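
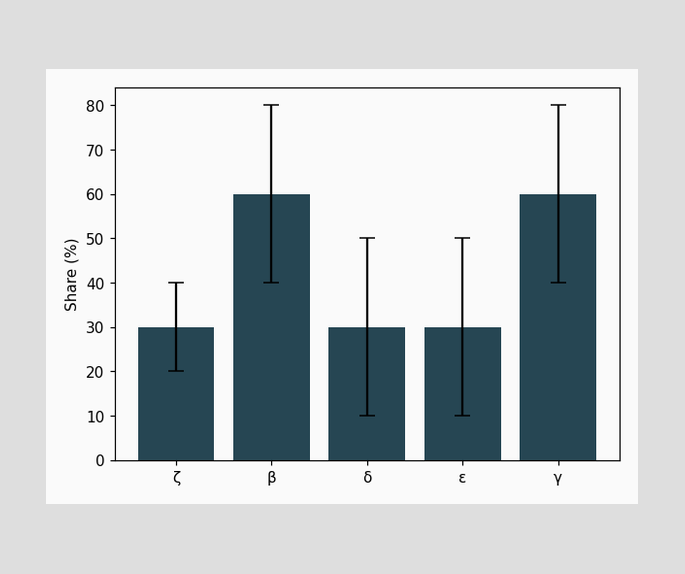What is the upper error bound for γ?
80%

The γ bar's upper whisker reaches 80%.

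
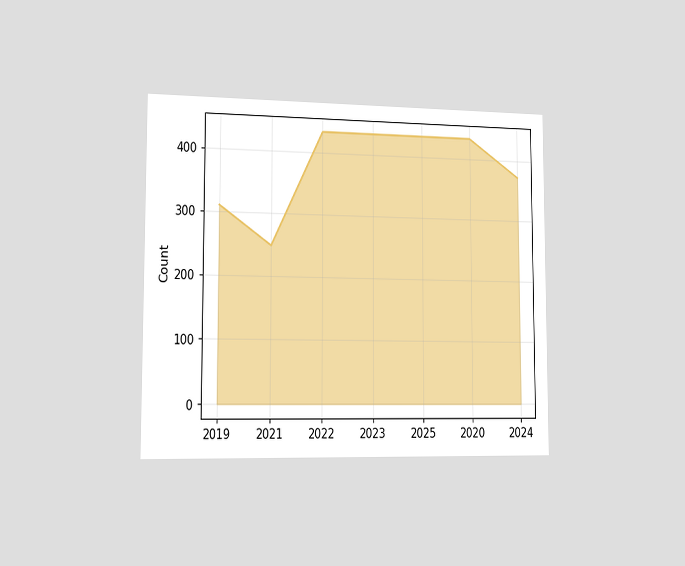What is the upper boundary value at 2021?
248

The chart is viewed slightly from the left. At 2021 the upper boundary is at 248.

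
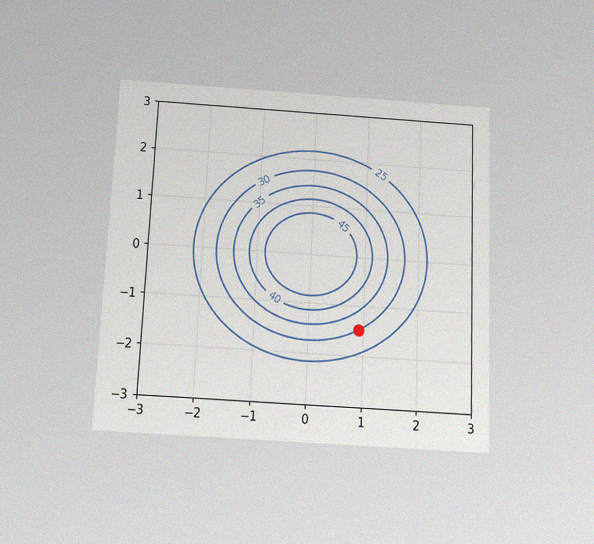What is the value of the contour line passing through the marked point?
The chart is tilted about 2° clockwise and viewed slightly from below, with some photo noise. The marked point sits on the contour labelled 30.

30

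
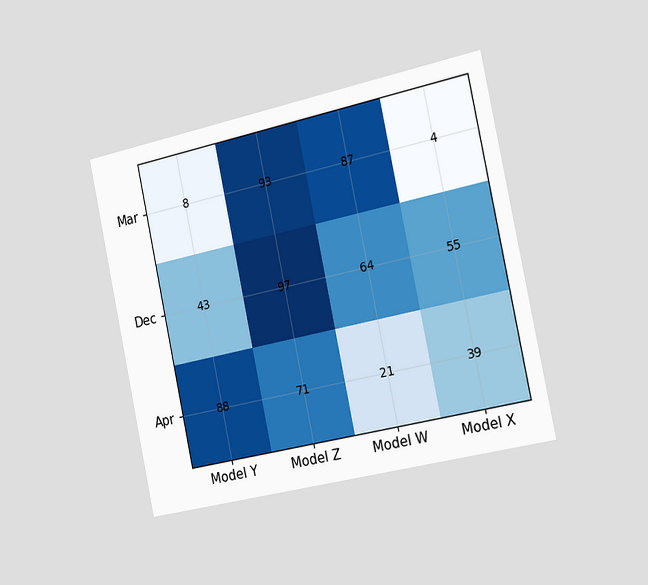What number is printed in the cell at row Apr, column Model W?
21

The chart is tilted about 12° counter-clockwise and viewed slightly from the right. The (Apr, Model W) cell reads 21.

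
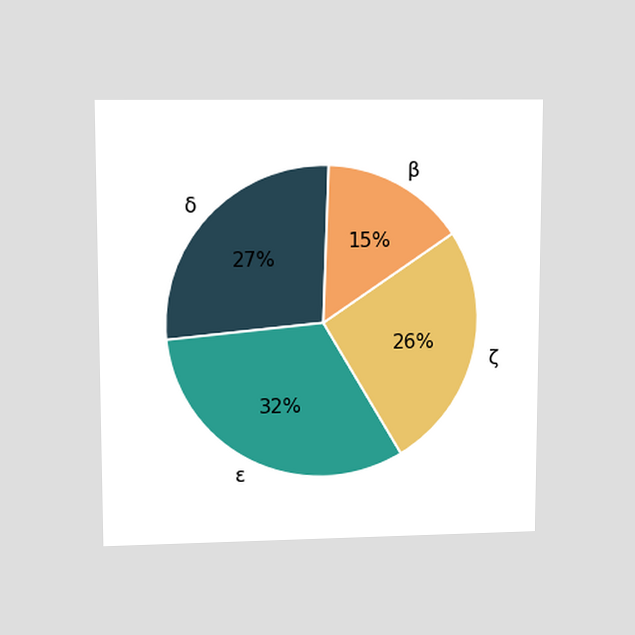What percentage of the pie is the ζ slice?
26%

The chart is viewed at a slight angle. The ζ slice takes up 26% of the pie.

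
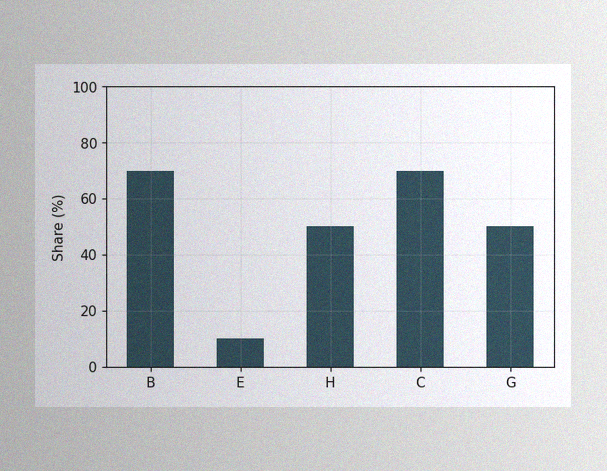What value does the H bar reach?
The image has some photo noise and uneven lighting. Reading along the chart's y-axis, the H bar reaches 50%.

50%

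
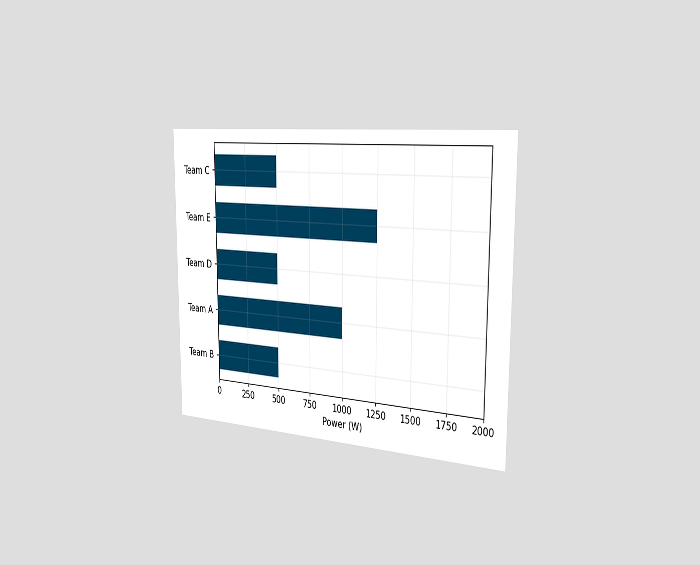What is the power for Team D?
500W

The chart is viewed slightly from the right. Reading along the chart's x-axis, the Team D bar reaches 500W.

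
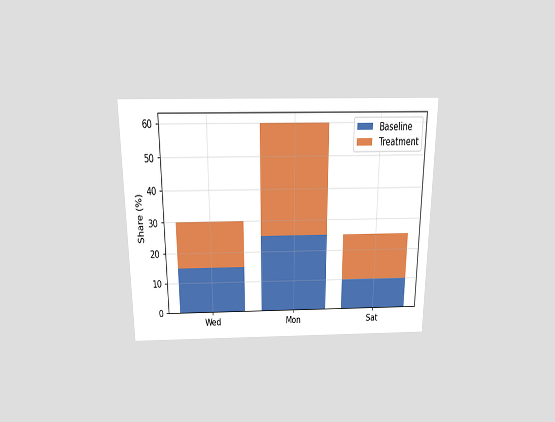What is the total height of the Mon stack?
60%

The chart is viewed slightly from above. The Mon stack's top reaches 60% on the y-axis.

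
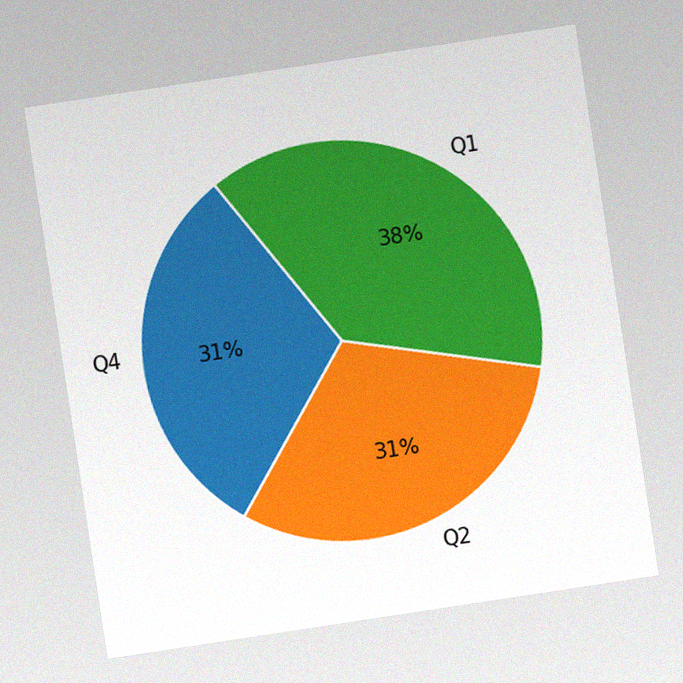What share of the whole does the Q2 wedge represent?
31%

The chart is tilted about 9° counter-clockwise, with some photo noise. The Q2 slice takes up 31% of the pie.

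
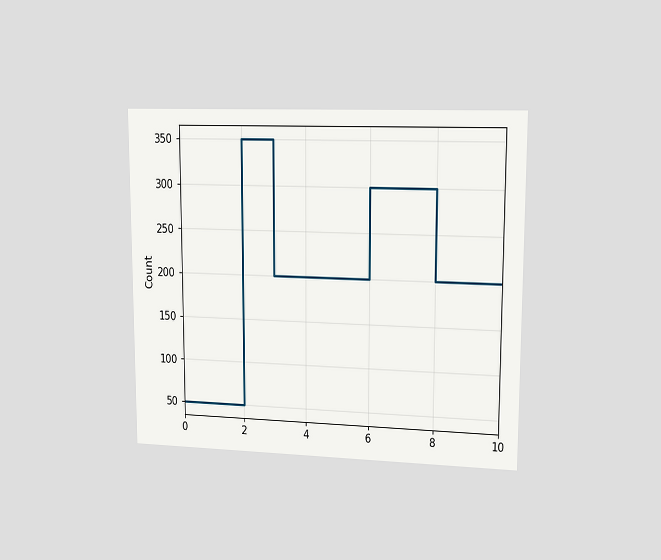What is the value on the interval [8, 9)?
200

The chart is viewed slightly from the right. On [8, 9) the step sits at 200.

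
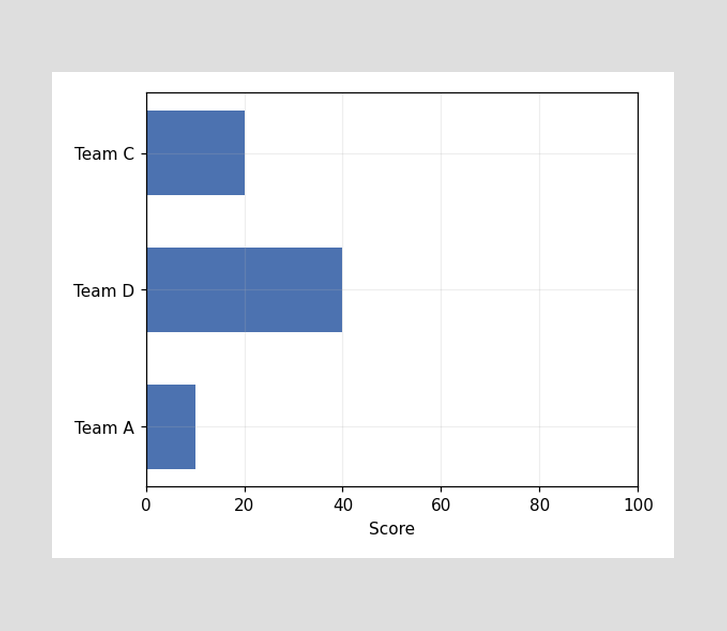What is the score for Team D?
40

Reading along the chart's x-axis, the Team D bar reaches 40.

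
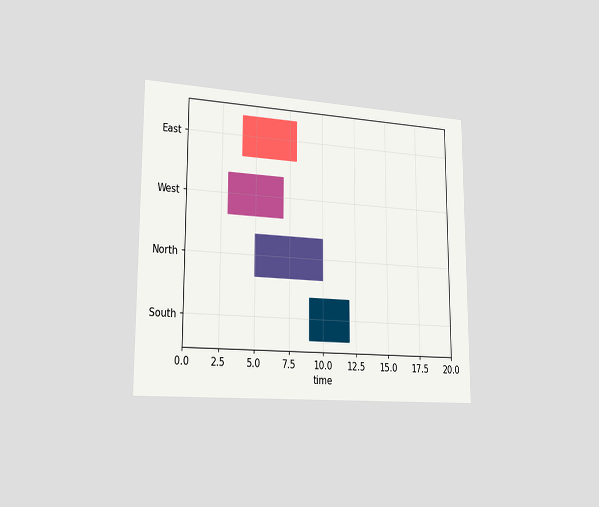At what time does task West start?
The chart is viewed slightly from the left. The West bar begins at t=3.

3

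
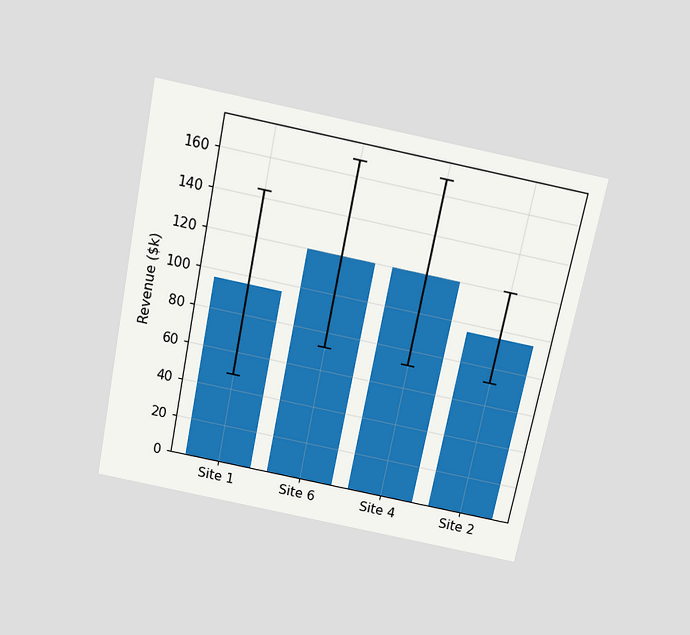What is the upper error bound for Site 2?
The chart is tilted about 11° clockwise and viewed slightly from above. The Site 2 bar's upper whisker reaches $120k.

$120k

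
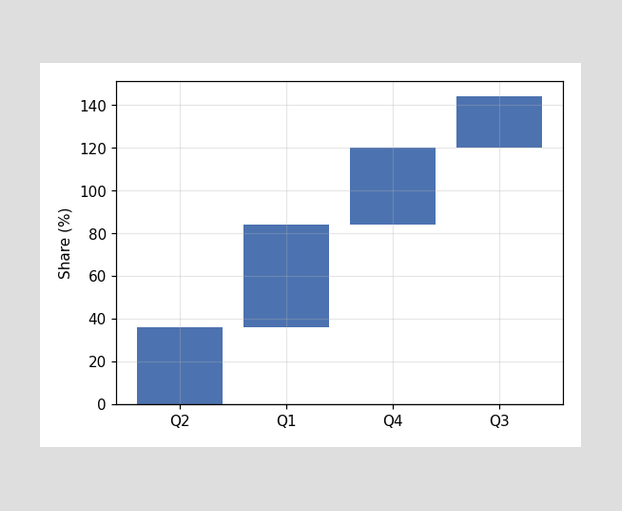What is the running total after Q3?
144%

After Q3 the running total reaches 144%.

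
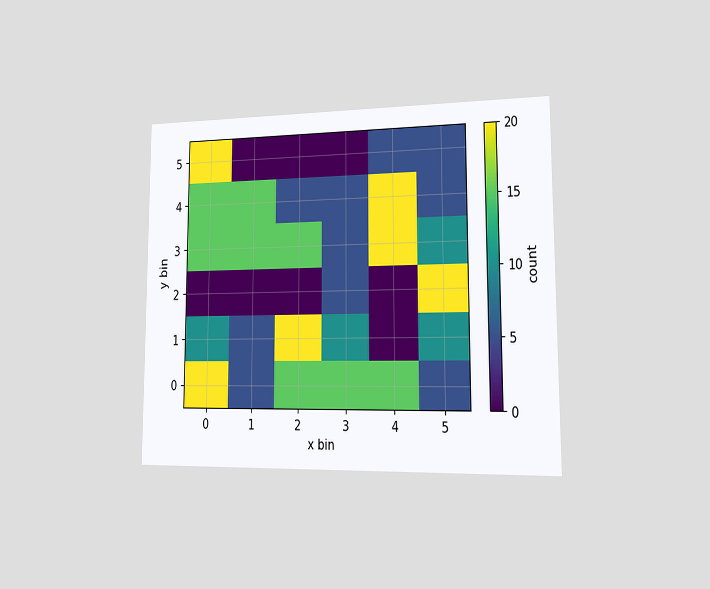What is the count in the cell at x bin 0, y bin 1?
10

The chart is viewed slightly from the right. Matching the cell (0, 1) against the colorbar gives 10.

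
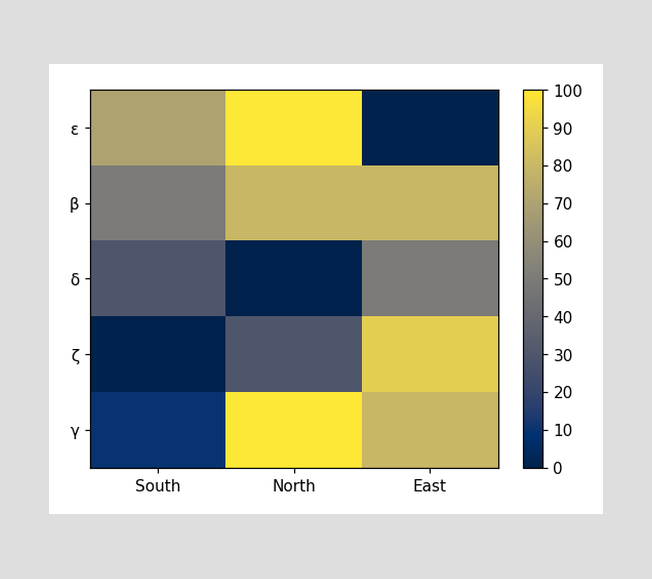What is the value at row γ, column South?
10

Matching cell (γ, South) against the colorbar gives 10.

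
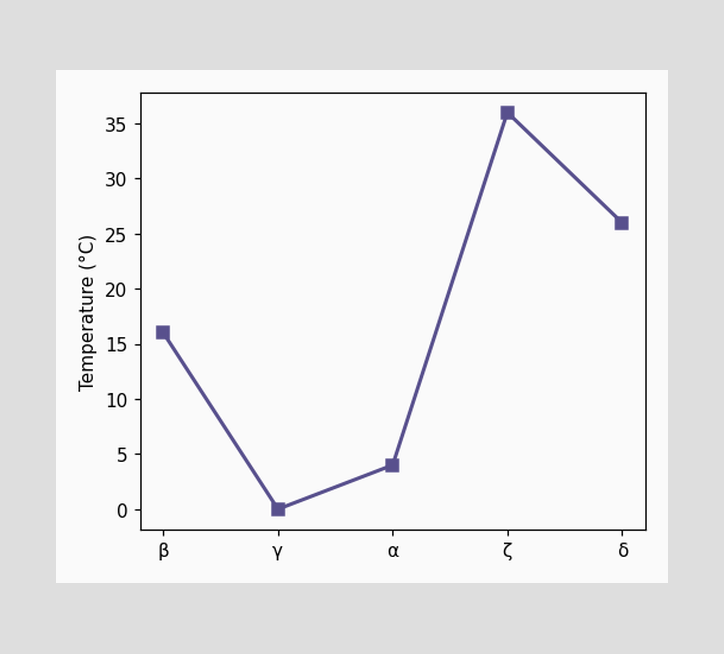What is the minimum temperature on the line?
The lowest point is at γ, and reading across to the y-axis gives 0°C.

0°C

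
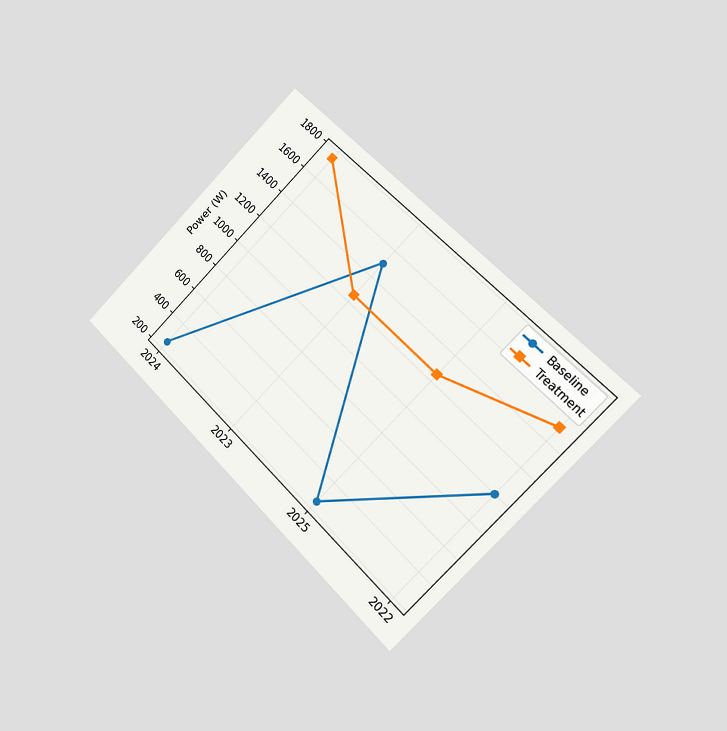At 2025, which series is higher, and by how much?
Treatment, by 1000W

The chart is tilted about 45° clockwise and viewed slightly from the right. At 2025, Treatment sits above the other line by 1000W.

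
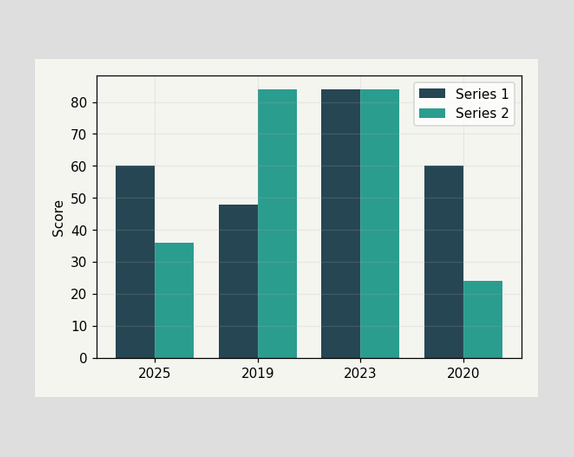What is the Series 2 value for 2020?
24

The Series 2 bar at 2020 reaches 24 on the y-axis.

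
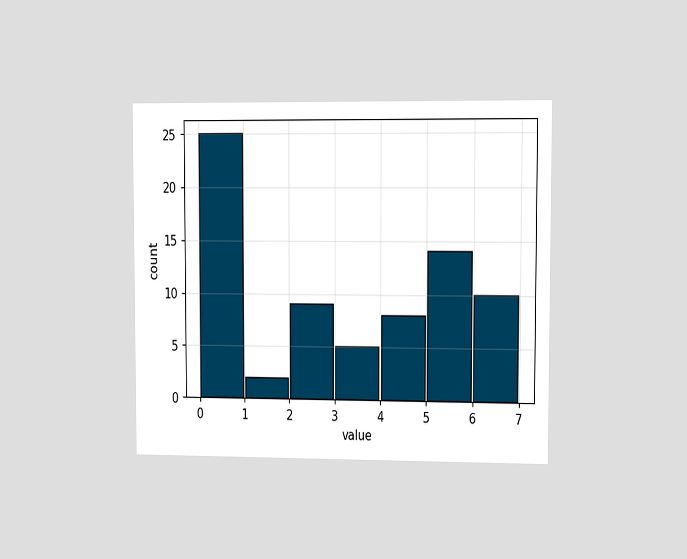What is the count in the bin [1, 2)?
2

The chart is viewed slightly from the right. The [1, 2) bin has height 2.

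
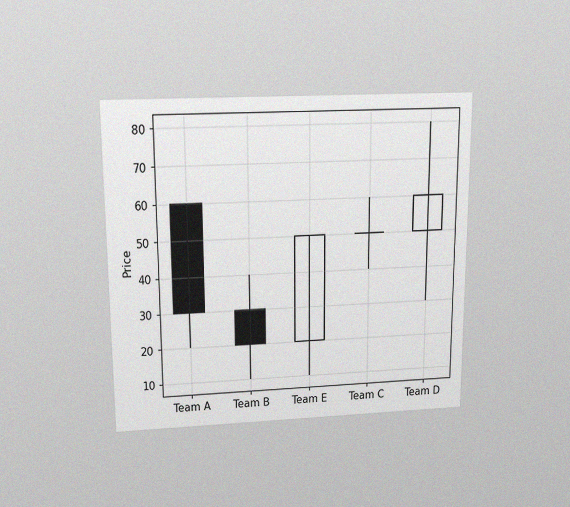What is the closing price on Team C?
The chart is viewed slightly from above, with some photo noise. The Team C candle closes at 50.

50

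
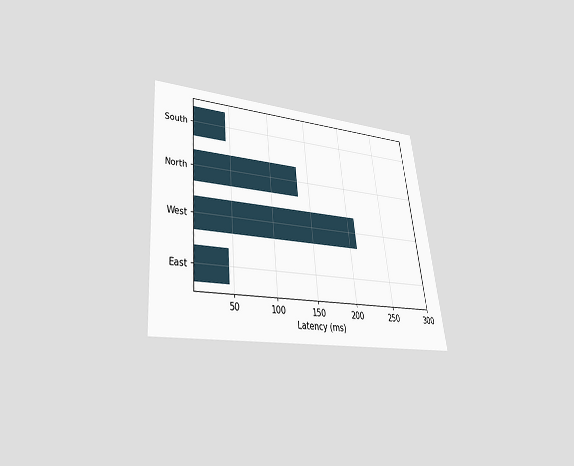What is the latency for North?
135ms

The chart is tilted about 6° counter-clockwise and viewed slightly from below. Reading along the chart's x-axis, the North bar reaches 135ms.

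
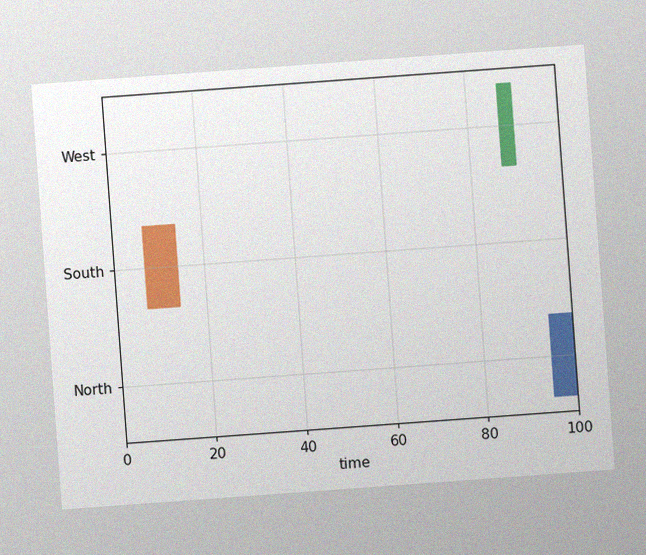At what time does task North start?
95

The chart is tilted about 4° counter-clockwise, with some photo noise. The North bar begins at t=95.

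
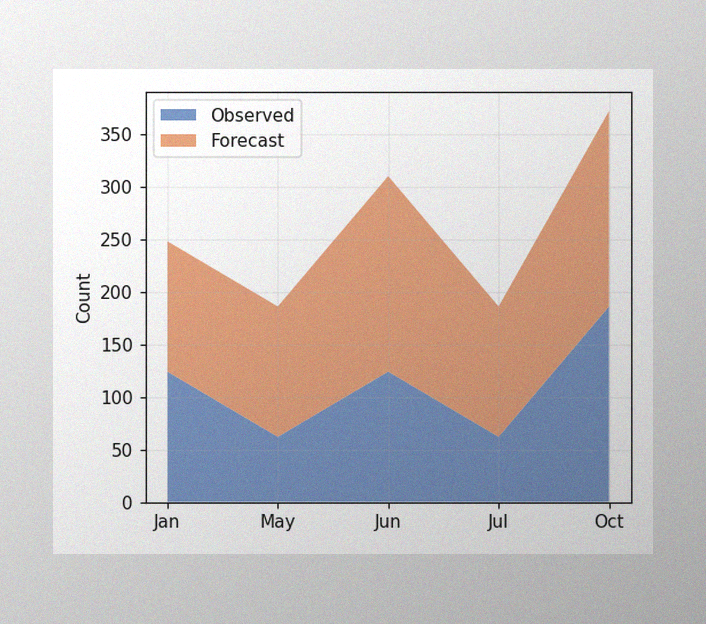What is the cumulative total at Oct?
The image has some photo noise and uneven lighting. The stacked total at Oct reaches 372.

372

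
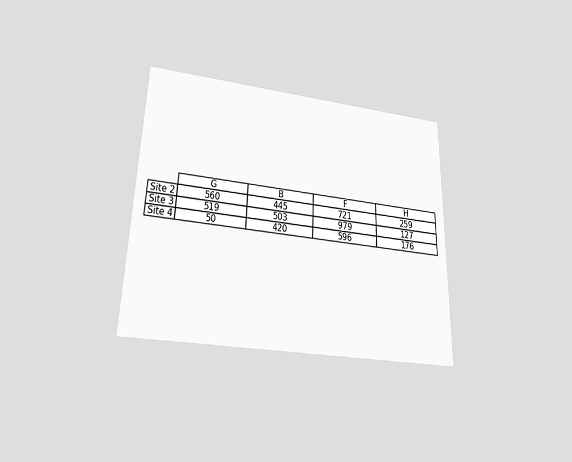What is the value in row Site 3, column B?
The chart is viewed slightly from below. The (Site 3, B) cell reads 503.

503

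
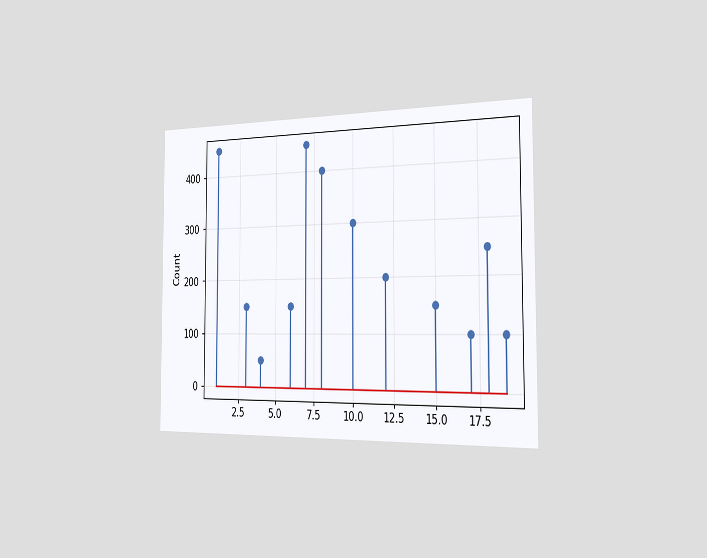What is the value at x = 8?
400

The chart is viewed slightly from the right. The stem at x=8 reaches 400.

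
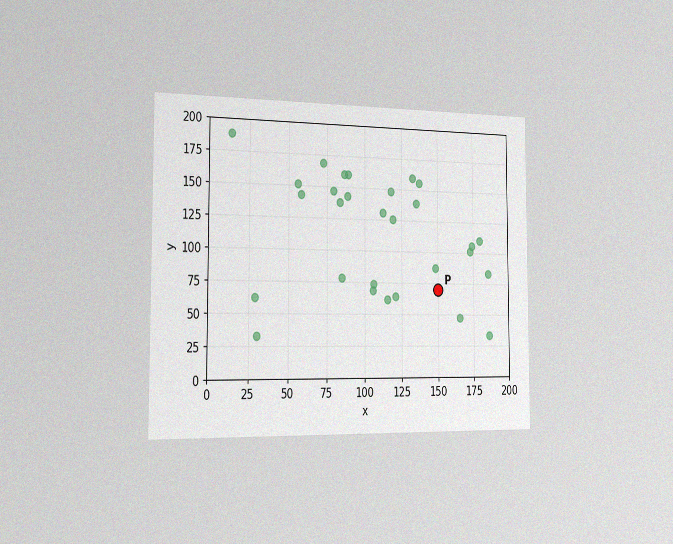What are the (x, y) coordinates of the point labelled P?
(150, 70)

The chart is viewed slightly from the left, with some photo noise. Following the gridlines from P to each axis, P sits at (150, 70).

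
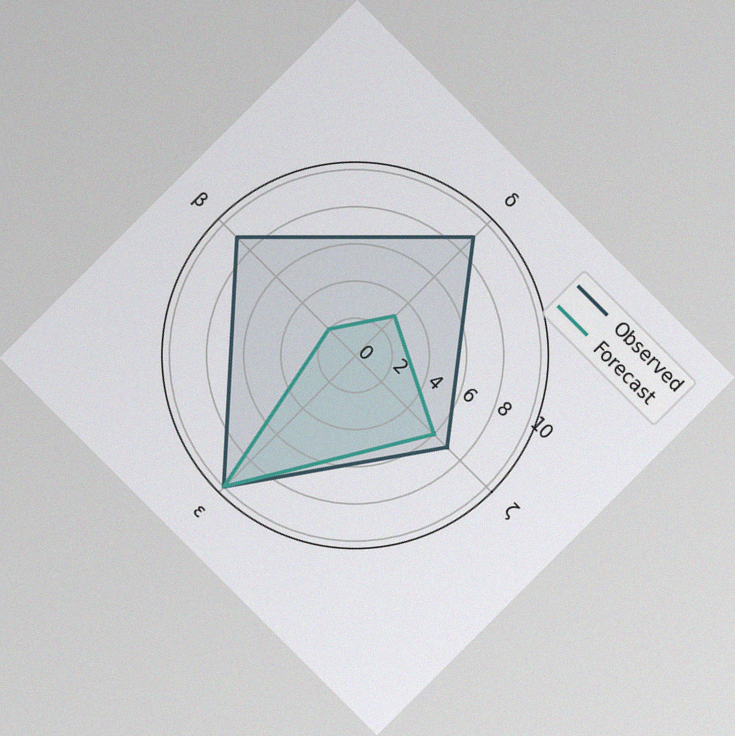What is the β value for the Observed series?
9

The chart is tilted about 45° clockwise, with some photo noise. On the β axis, Observed reaches 9.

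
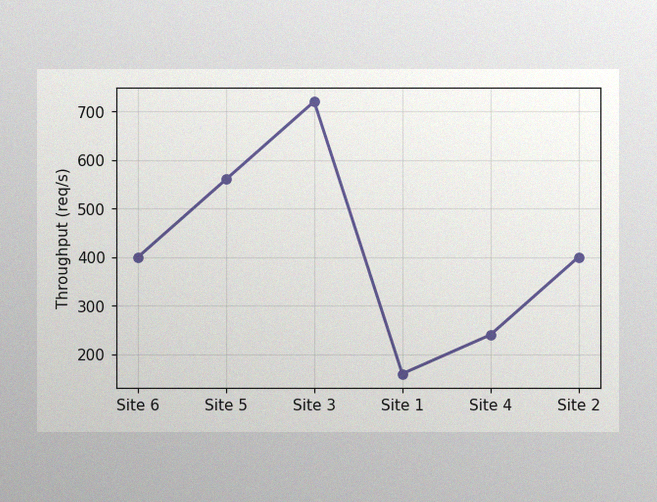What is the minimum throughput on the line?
160req/s

The image has some photo noise and uneven lighting. The lowest point is at Site 1, and reading across to the y-axis gives 160req/s.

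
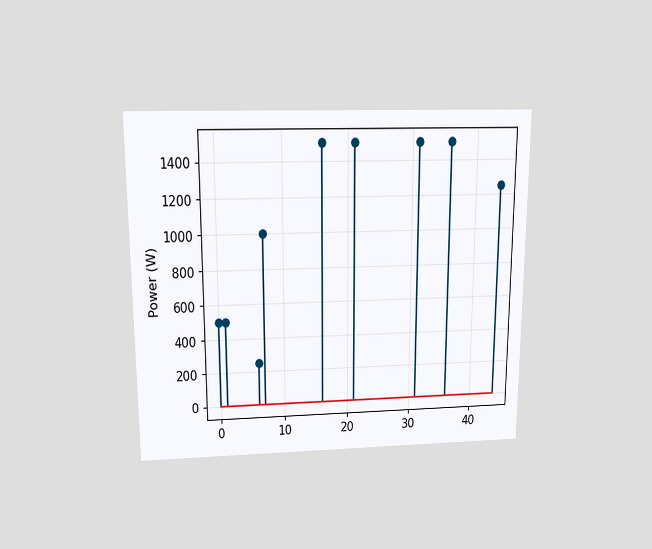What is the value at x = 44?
The chart is viewed slightly from above. The stem at x=44 reaches 1250W.

1250W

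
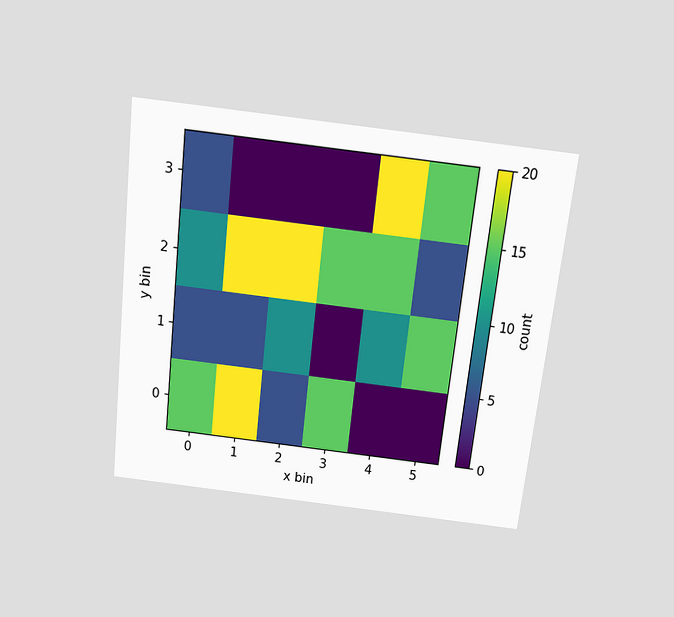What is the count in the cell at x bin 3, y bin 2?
The chart is tilted about 6° clockwise and viewed slightly from above. Matching the cell (3, 2) against the colorbar gives 15.

15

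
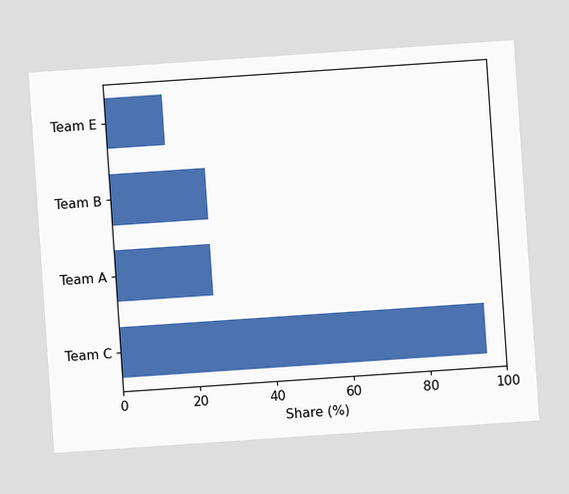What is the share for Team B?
The chart is tilted about 4° counter-clockwise. Reading along the chart's x-axis, the Team B bar reaches 25%.

25%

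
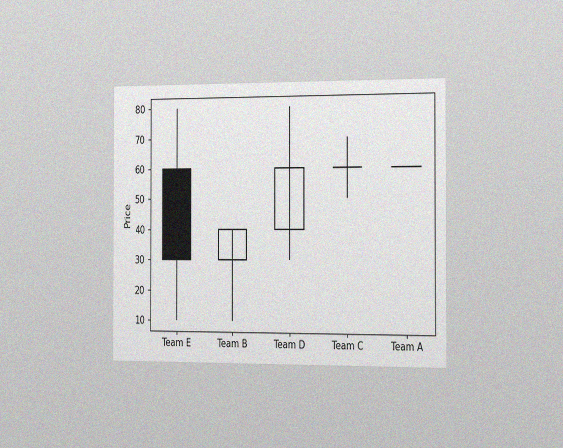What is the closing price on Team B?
40

The chart is viewed slightly from the right, with some photo noise. The Team B candle closes at 40.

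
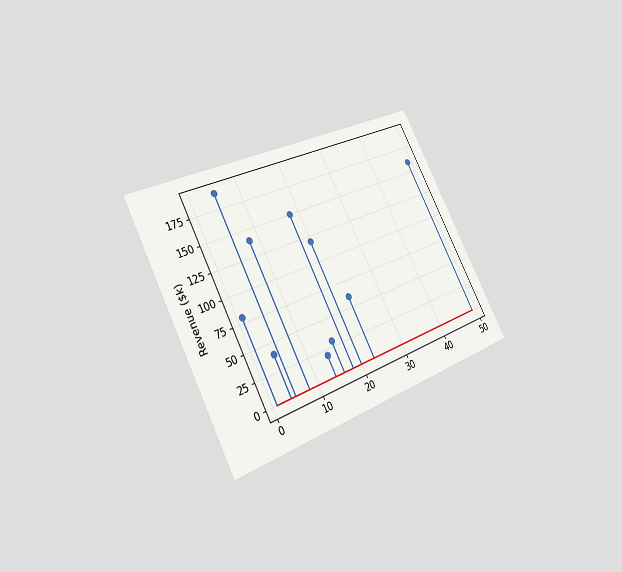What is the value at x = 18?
$150k

The chart is tilted about 27° counter-clockwise and viewed slightly from the left. The stem at x=18 reaches $150k.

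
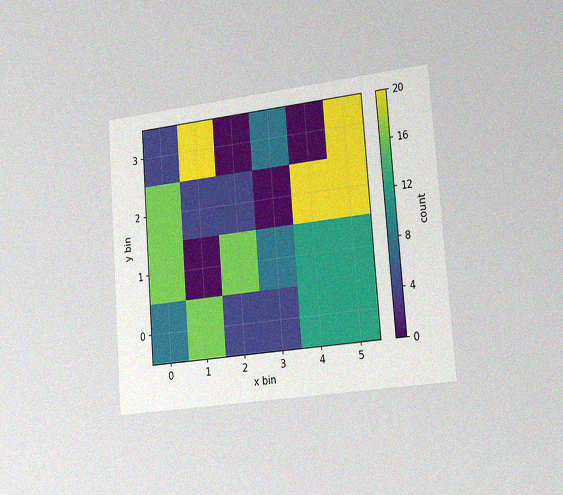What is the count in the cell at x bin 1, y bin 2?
The chart is tilted about 4° counter-clockwise and viewed slightly from the right, with some photo noise. Matching the cell (1, 2) against the colorbar gives 4.

4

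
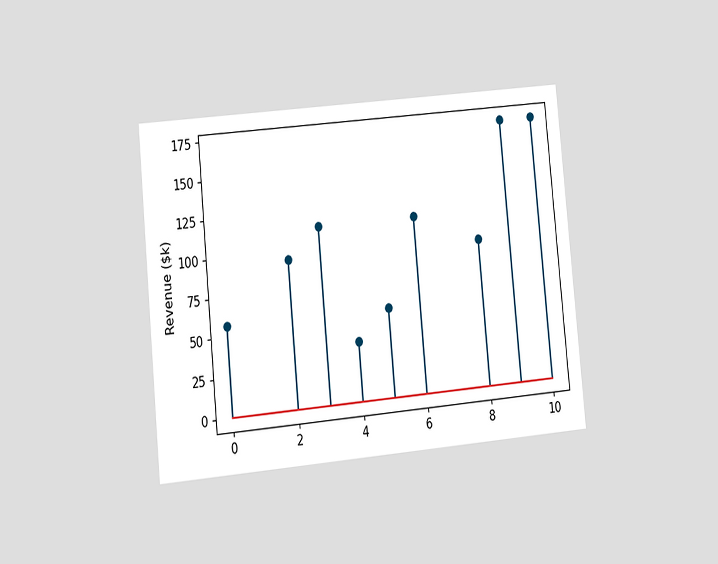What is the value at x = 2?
The chart is tilted about 5° counter-clockwise and viewed at a slight angle. The stem at x=2 reaches $95k.

$95k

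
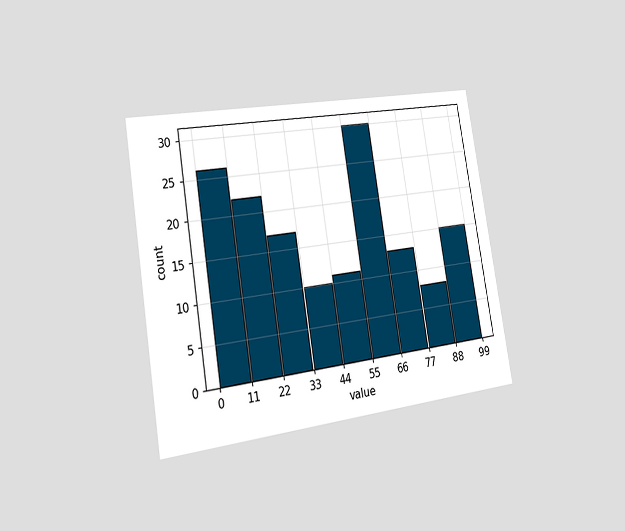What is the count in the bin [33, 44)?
10

The chart is tilted about 9° counter-clockwise and viewed slightly from the left. The [33, 44) bin has height 10.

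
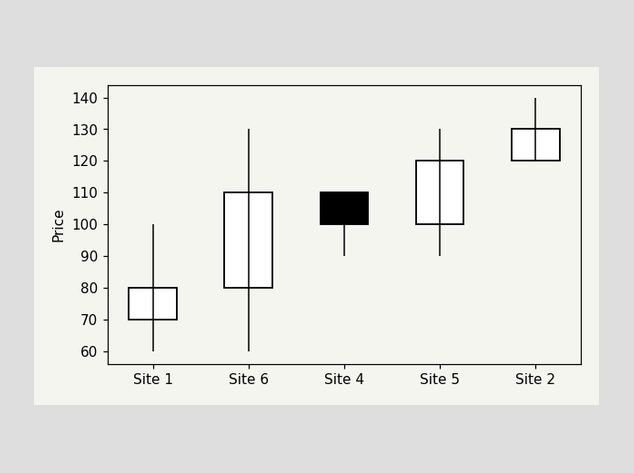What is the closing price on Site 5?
120

The Site 5 candle closes at 120.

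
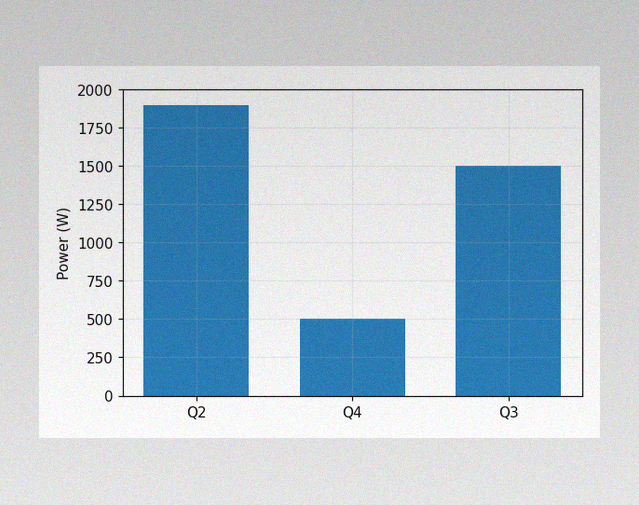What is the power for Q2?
1900W

The image has some photo noise and uneven lighting. Reading along the chart's y-axis, the Q2 bar reaches 1900W.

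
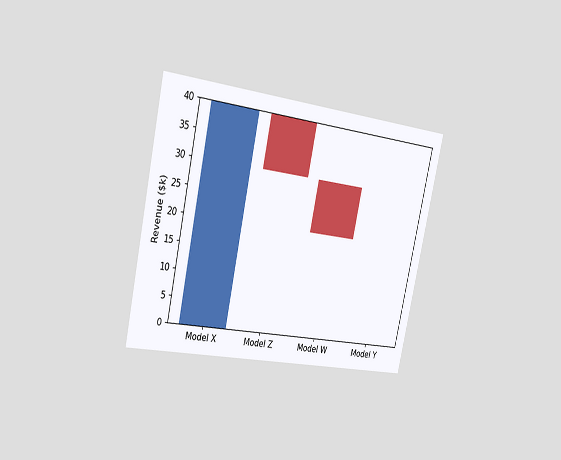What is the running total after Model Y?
The chart is tilted about 12° clockwise and viewed slightly from the left. After Model Y the running total reaches $20k.

$20k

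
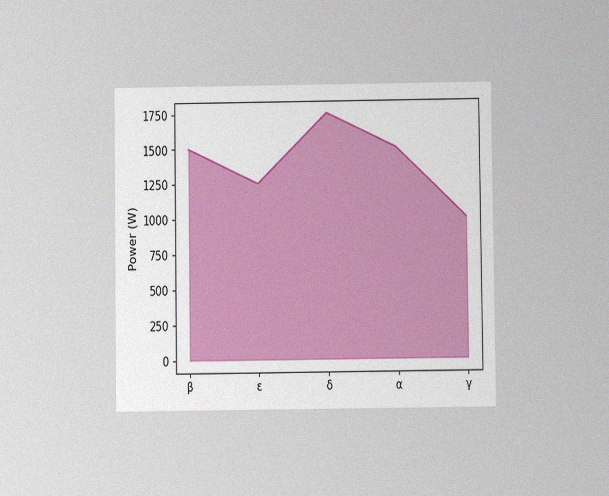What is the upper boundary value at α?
The chart is viewed at a slight angle, with some photo noise. At α the upper boundary is at 1500W.

1500W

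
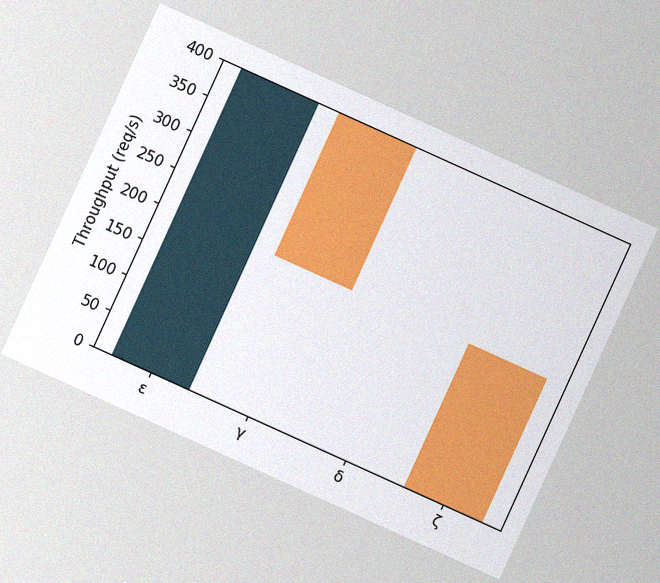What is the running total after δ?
The chart is tilted about 24° clockwise, with some photo noise. After δ the running total reaches 200req/s.

200req/s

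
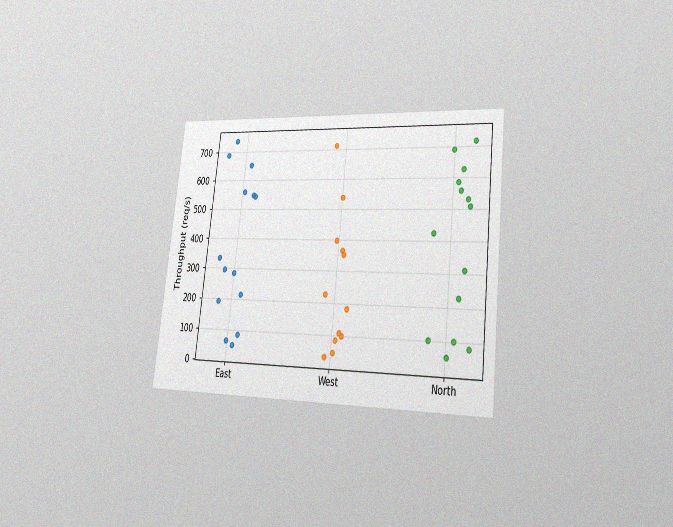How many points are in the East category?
The chart is tilted about 6° clockwise and viewed slightly from the right, with some photo noise. Counting the markers in the East column gives 14.

14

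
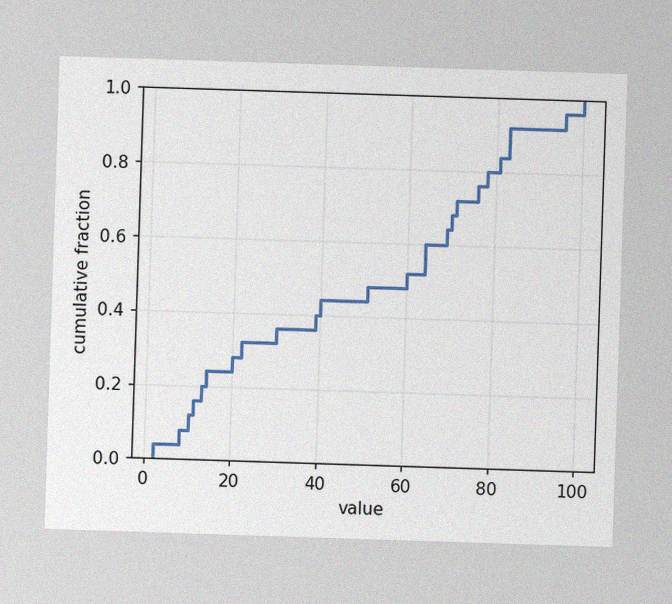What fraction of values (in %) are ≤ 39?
The image has some photo noise and uneven lighting. At x=39 the ECDF step is at 40%.

40%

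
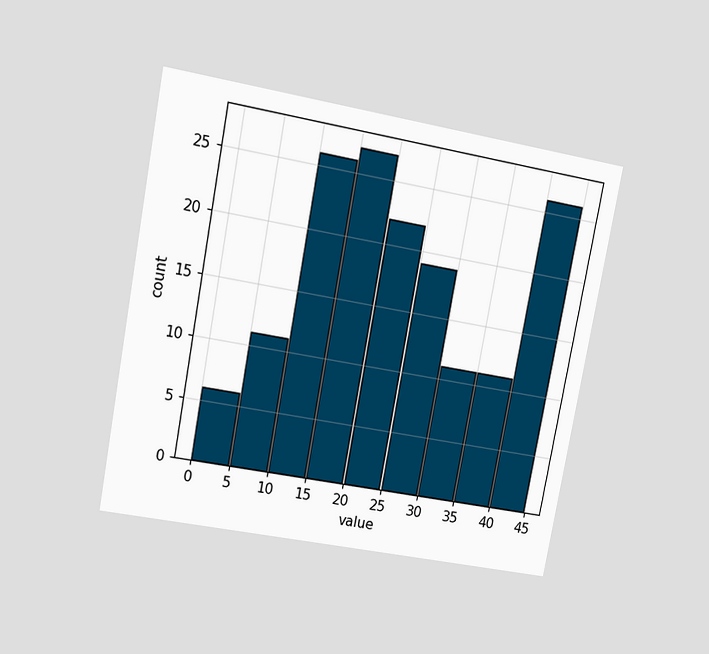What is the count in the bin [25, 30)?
19

The chart is tilted about 11° clockwise and viewed at a slight angle. The [25, 30) bin has height 19.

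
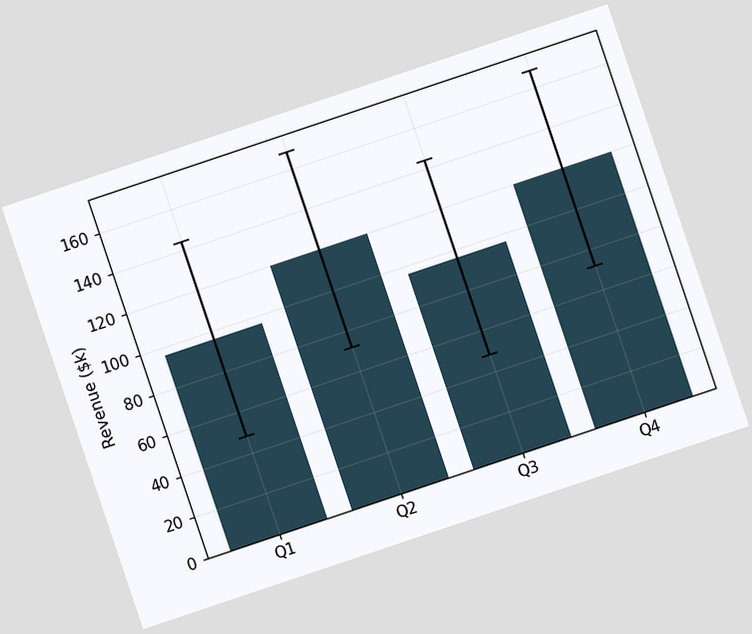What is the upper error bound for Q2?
$168k

The chart is tilted about 19° counter-clockwise. The Q2 bar's upper whisker reaches $168k.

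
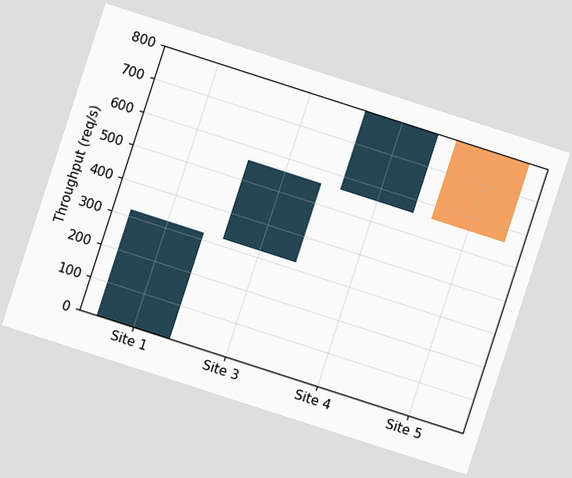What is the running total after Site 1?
320req/s

The chart is tilted about 18° clockwise. After Site 1 the running total reaches 320req/s.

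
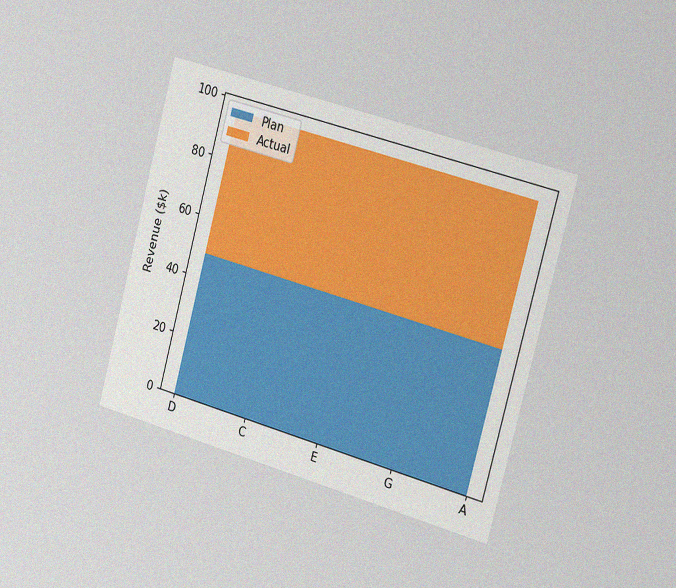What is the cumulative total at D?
$96k

The chart is tilted about 15° clockwise and viewed slightly from the right, with some photo noise. The stacked total at D reaches $96k.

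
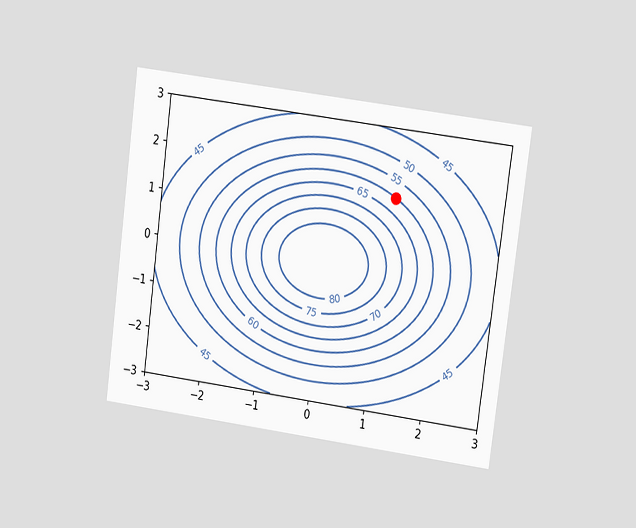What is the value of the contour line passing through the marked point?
60

The chart is tilted about 8° clockwise and viewed at a slight angle. The marked point sits on the contour labelled 60.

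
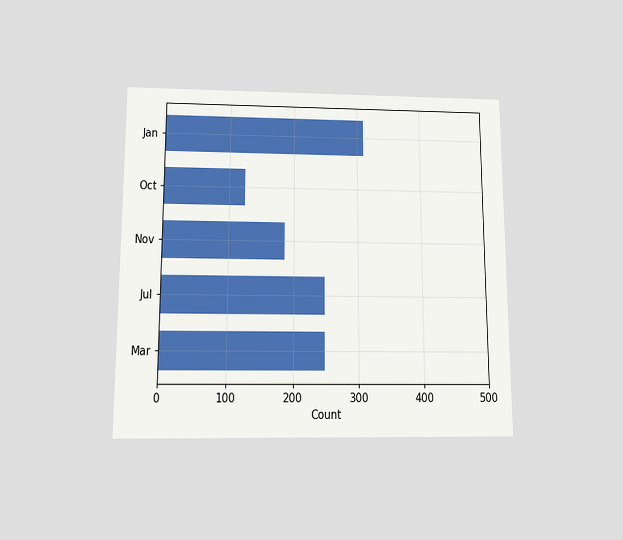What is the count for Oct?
The chart is viewed slightly from below. Reading along the chart's x-axis, the Oct bar reaches 124.

124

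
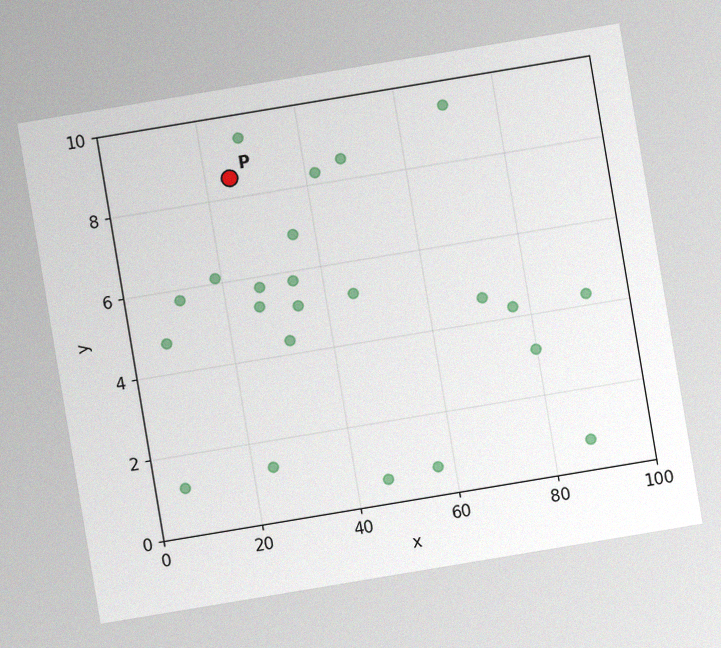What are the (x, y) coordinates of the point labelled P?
(25, 8.5)

The chart is tilted about 9° counter-clockwise, with some photo noise. Following the gridlines from P to each axis, P sits at (25, 8.5).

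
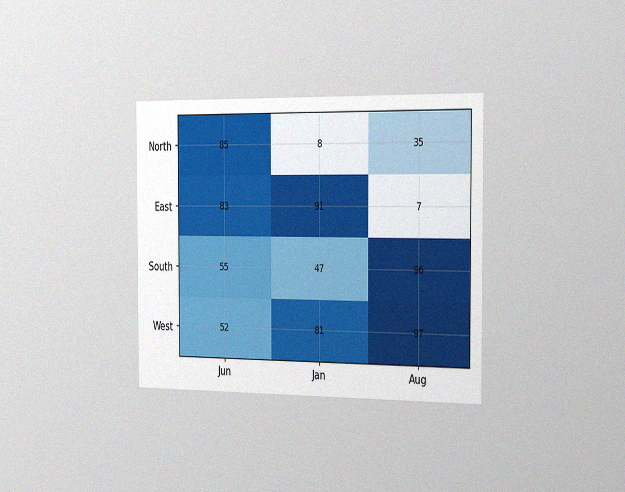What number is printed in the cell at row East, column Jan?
91

The chart is viewed slightly from the right, with some photo noise. The (East, Jan) cell reads 91.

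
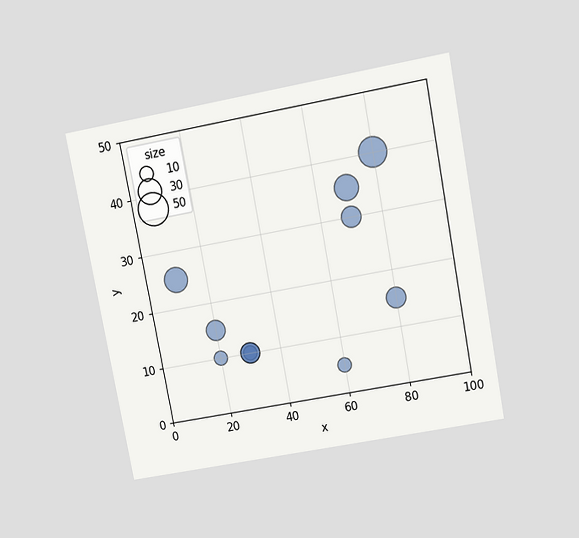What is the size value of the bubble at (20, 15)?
20

The chart is tilted about 11° counter-clockwise and viewed at a slight angle. Matching the bubble at (20, 15) against the size legend gives 20.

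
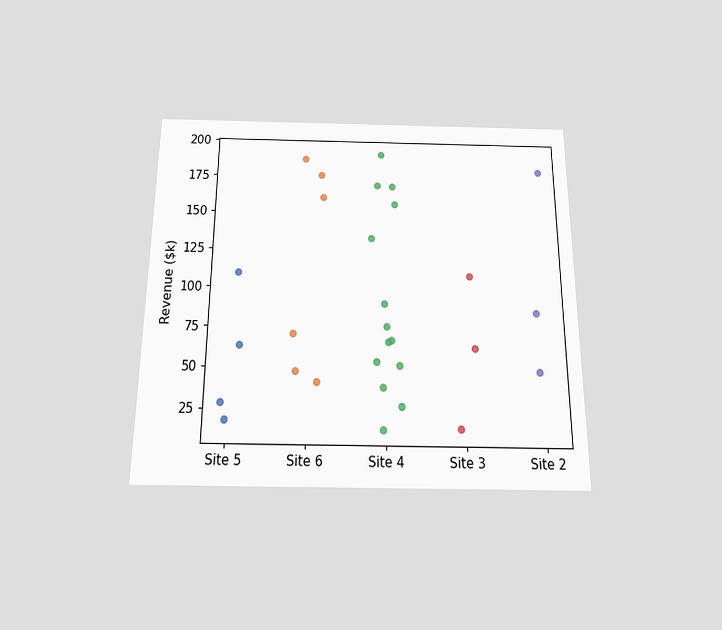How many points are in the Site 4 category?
14

The chart is viewed slightly from below. Counting the markers in the Site 4 column gives 14.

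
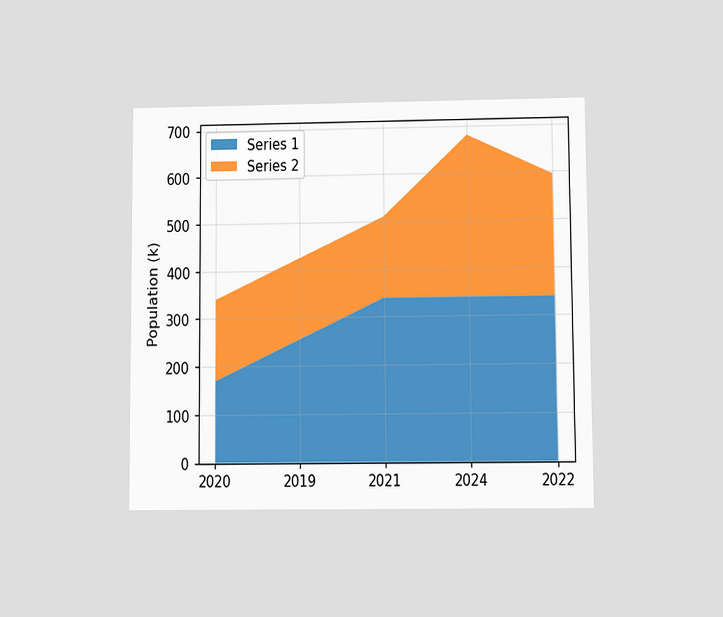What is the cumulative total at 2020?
340k

The chart is viewed at a slight angle. The stacked total at 2020 reaches 340k.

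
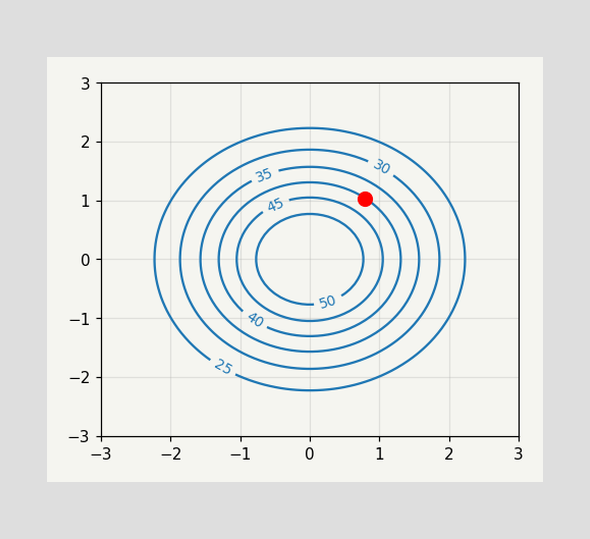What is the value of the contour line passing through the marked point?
40

The marked point sits on the contour labelled 40.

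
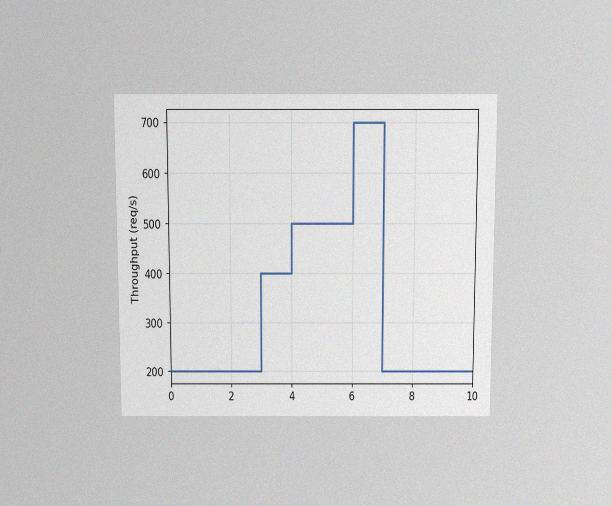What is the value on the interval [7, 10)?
The chart is viewed slightly from above, with some photo noise. On [7, 10) the step sits at 200req/s.

200req/s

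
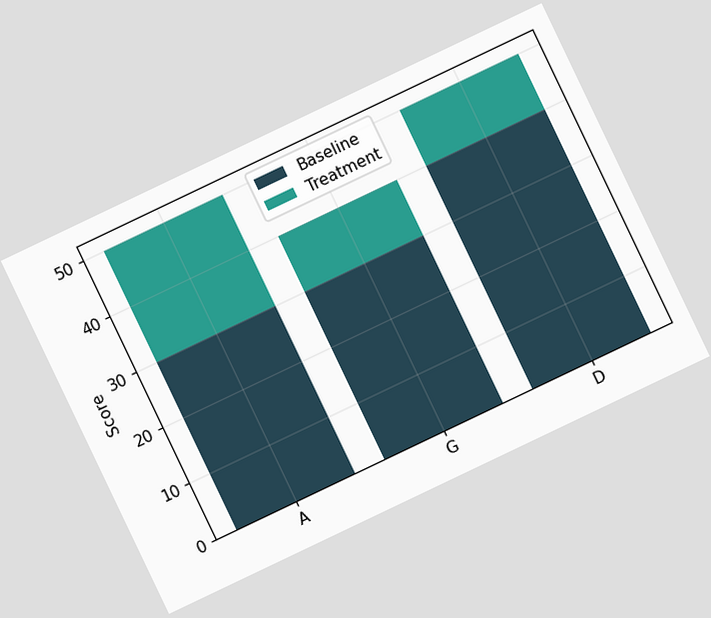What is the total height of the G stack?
The chart is tilted about 25° counter-clockwise. The G stack's top reaches 40 on the y-axis.

40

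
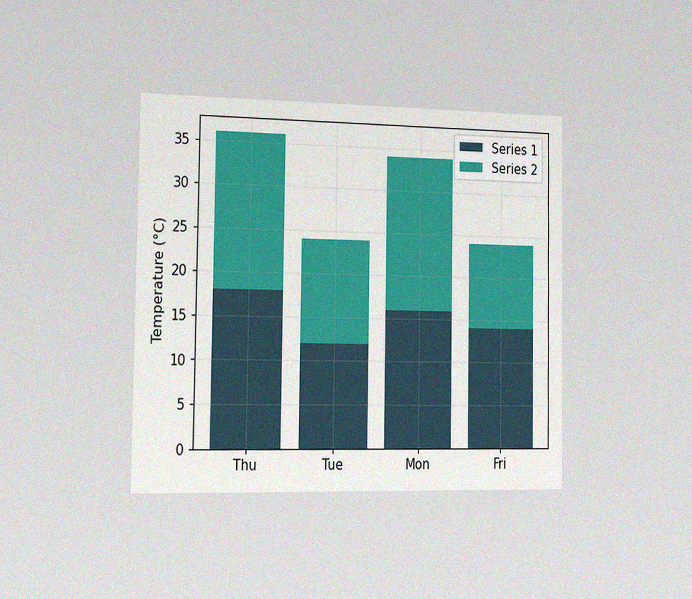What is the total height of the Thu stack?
36°C

The chart is viewed slightly from the left, with some photo noise. The Thu stack's top reaches 36°C on the y-axis.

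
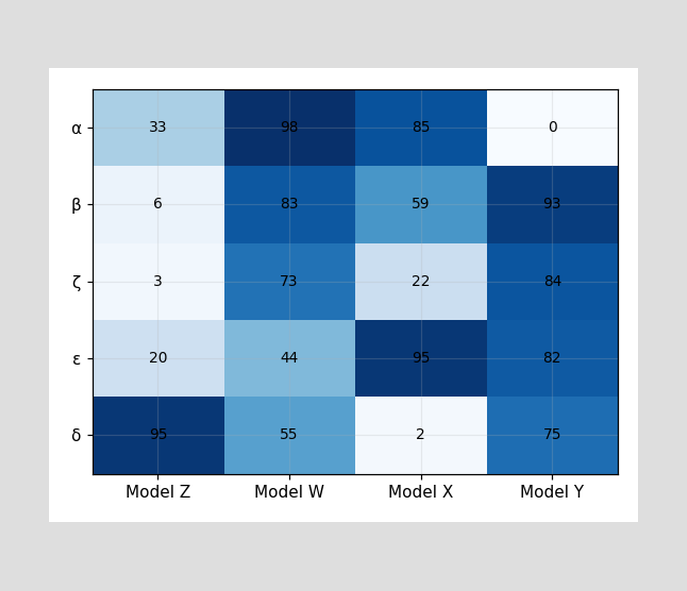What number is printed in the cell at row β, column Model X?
59

The (β, Model X) cell reads 59.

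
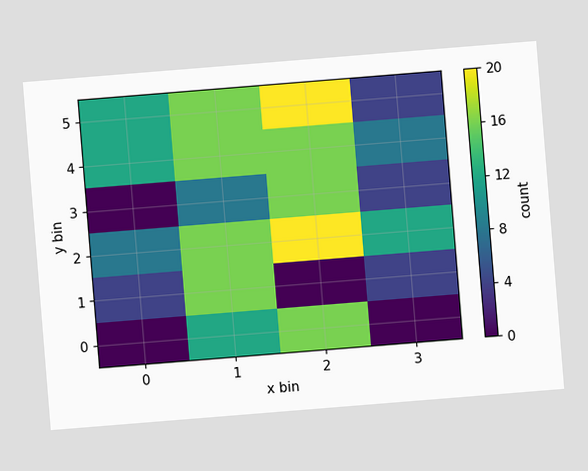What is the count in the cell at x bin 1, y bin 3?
8

The chart is tilted about 5° counter-clockwise. Matching the cell (1, 3) against the colorbar gives 8.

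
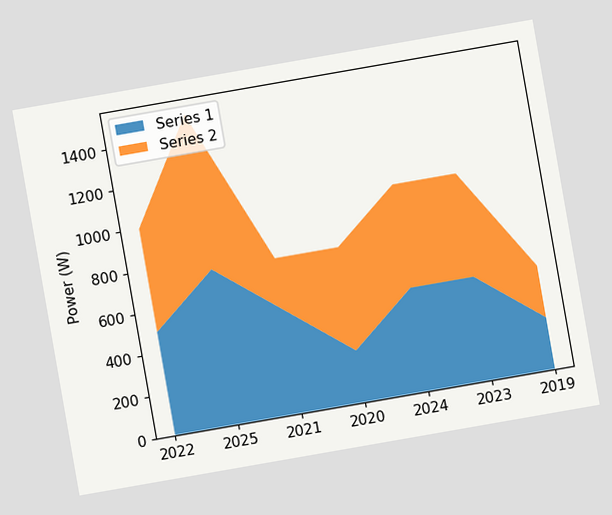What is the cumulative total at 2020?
The chart is tilted about 10° counter-clockwise. The stacked total at 2020 reaches 750W.

750W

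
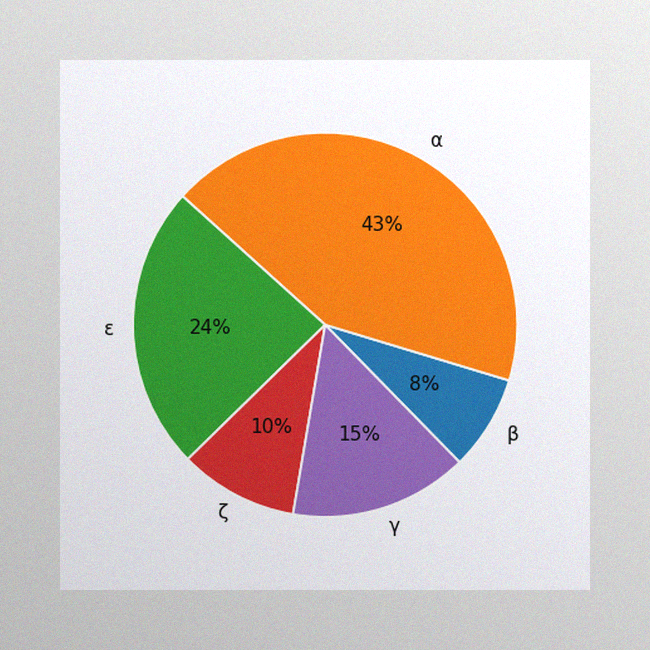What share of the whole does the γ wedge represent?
15%

The image has some photo noise and uneven lighting. The γ slice takes up 15% of the pie.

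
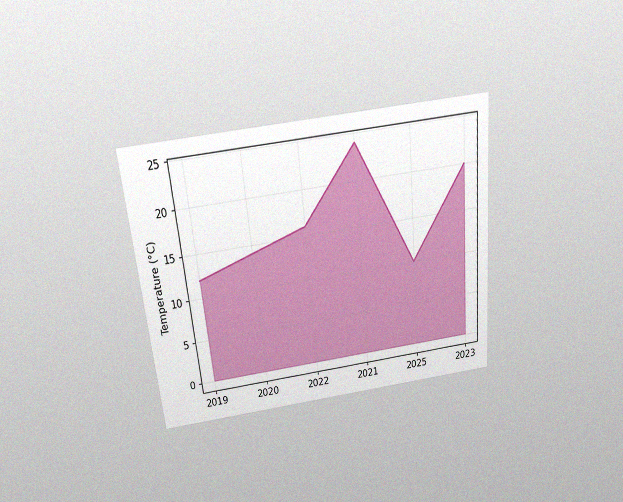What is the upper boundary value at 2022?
The chart is tilted about 6° counter-clockwise and viewed slightly from above, with some photo noise. At 2022 the upper boundary is at 16°C.

16°C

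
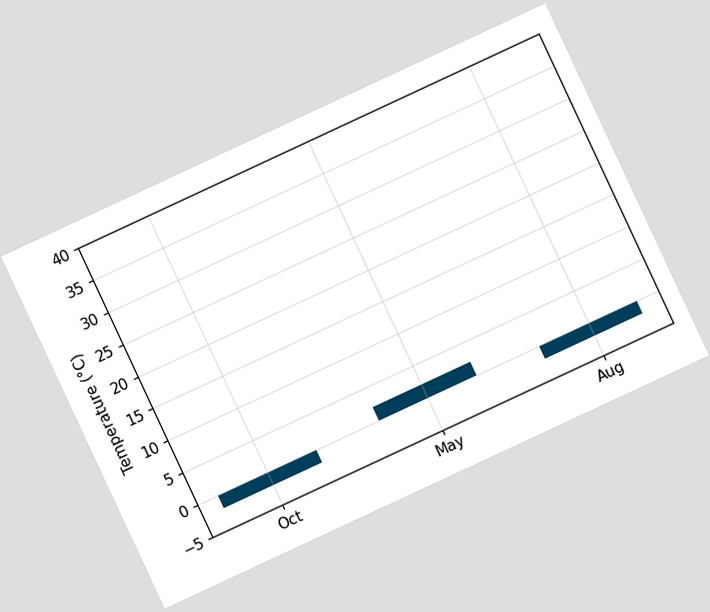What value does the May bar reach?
The chart is tilted about 25° counter-clockwise. Reading along the chart's y-axis, the May bar reaches 2°C.

2°C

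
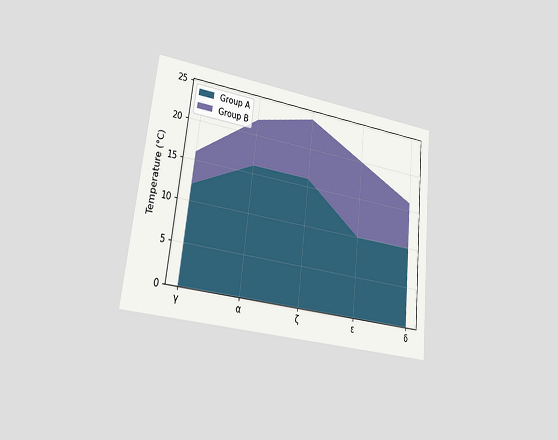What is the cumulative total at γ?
16°C

The chart is tilted about 6° clockwise and viewed slightly from the left. The stacked total at γ reaches 16°C.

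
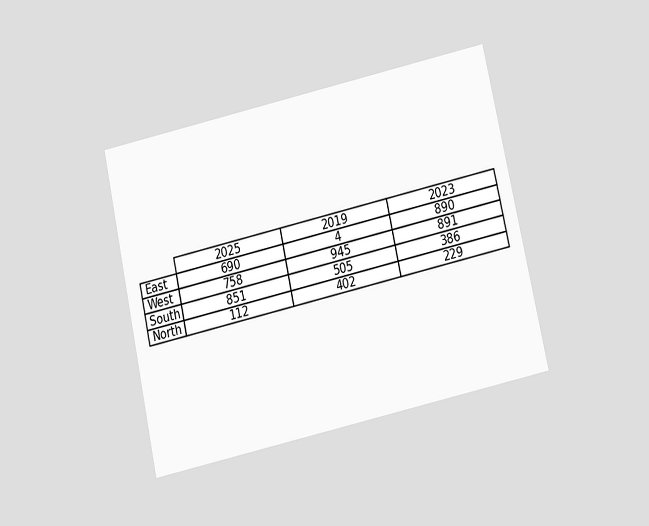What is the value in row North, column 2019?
The chart is tilted about 12° counter-clockwise and viewed slightly from below. The (North, 2019) cell reads 402.

402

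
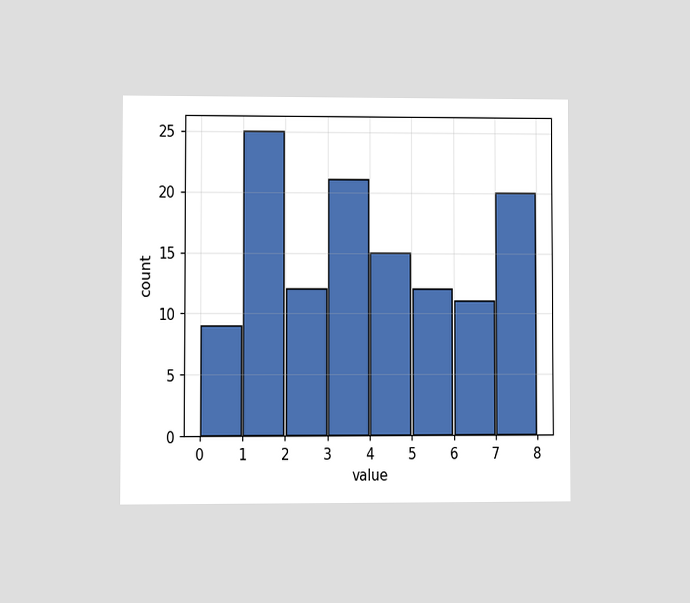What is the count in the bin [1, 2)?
25

The chart is viewed at a slight angle. The [1, 2) bin has height 25.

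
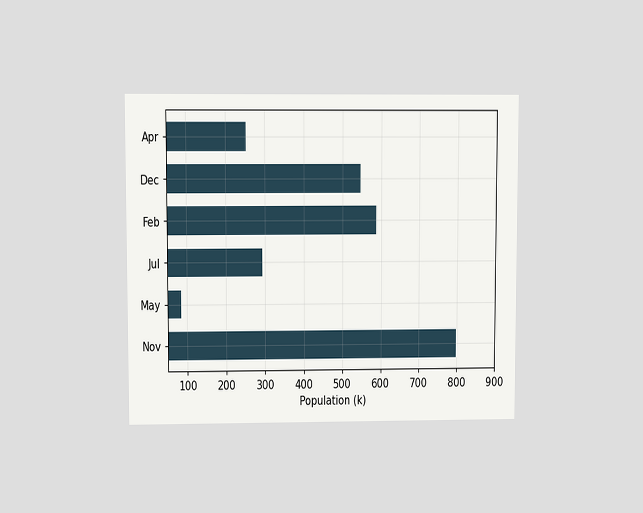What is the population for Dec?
The chart is viewed at a slight angle. Reading along the chart's x-axis, the Dec bar reaches 546k.

546k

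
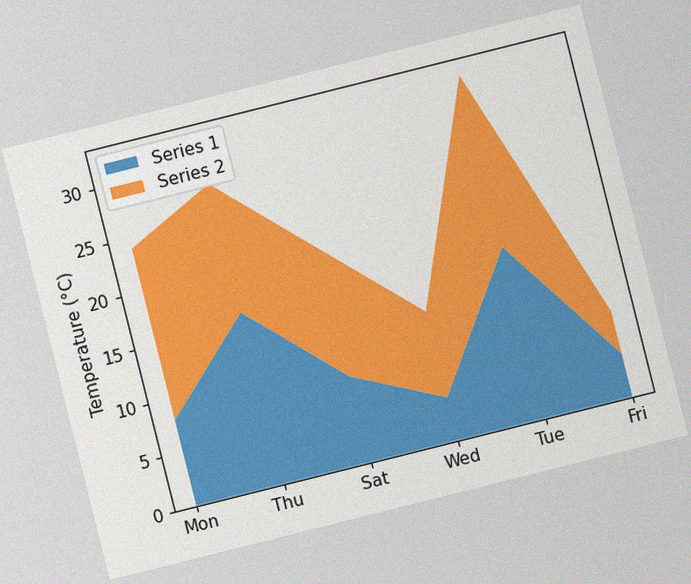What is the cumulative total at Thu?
28°C

The chart is tilted about 14° counter-clockwise, with some photo noise. The stacked total at Thu reaches 28°C.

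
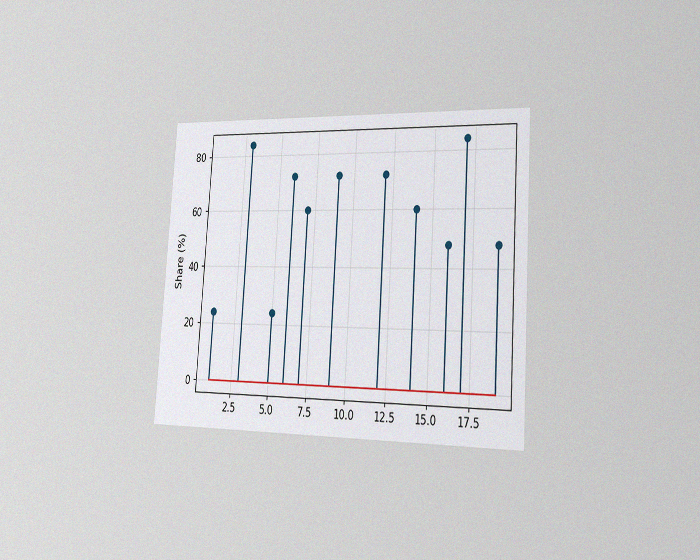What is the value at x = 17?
84%

The chart is tilted about 4° clockwise and viewed slightly from the right, with some photo noise. The stem at x=17 reaches 84%.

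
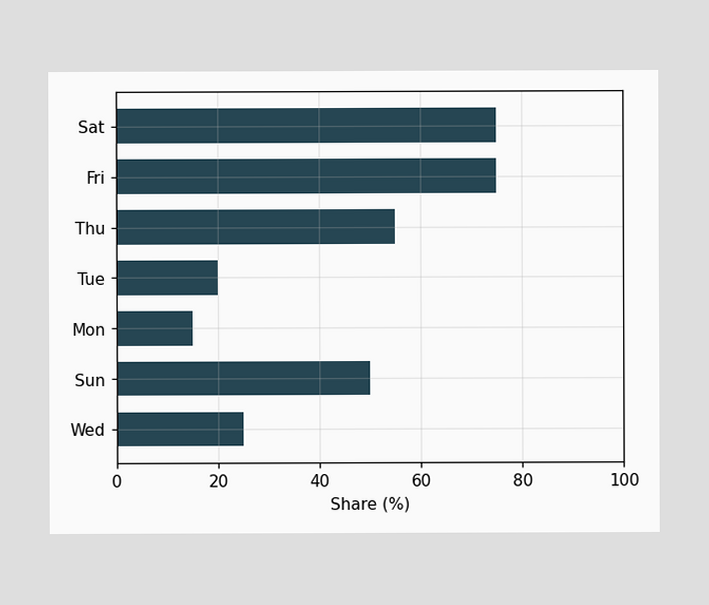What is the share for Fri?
75%

Reading along the chart's x-axis, the Fri bar reaches 75%.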